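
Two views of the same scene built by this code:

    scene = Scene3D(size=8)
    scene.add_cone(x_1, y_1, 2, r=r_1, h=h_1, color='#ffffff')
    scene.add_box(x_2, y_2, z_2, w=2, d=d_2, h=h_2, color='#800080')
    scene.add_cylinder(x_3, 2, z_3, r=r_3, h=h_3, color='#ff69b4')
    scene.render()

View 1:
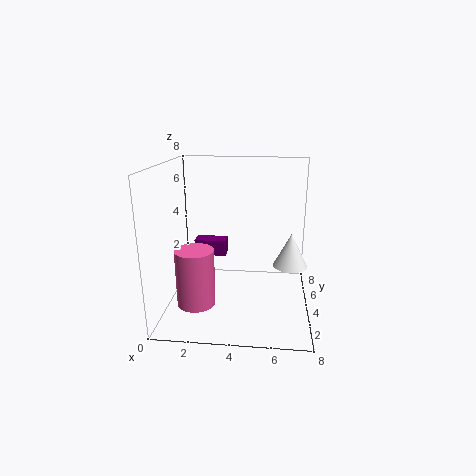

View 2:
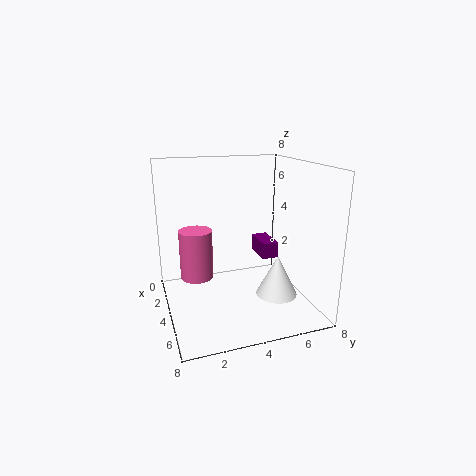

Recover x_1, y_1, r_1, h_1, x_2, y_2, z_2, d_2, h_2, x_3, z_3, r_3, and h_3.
x_1 = 7; y_1 = 5; r_1 = 1; h_1 = 2; x_2 = 1; y_2 = 6; z_2 = 2; d_2 = 1; h_2 = 1; x_3 = 2; z_3 = 1; r_3 = 1; h_3 = 3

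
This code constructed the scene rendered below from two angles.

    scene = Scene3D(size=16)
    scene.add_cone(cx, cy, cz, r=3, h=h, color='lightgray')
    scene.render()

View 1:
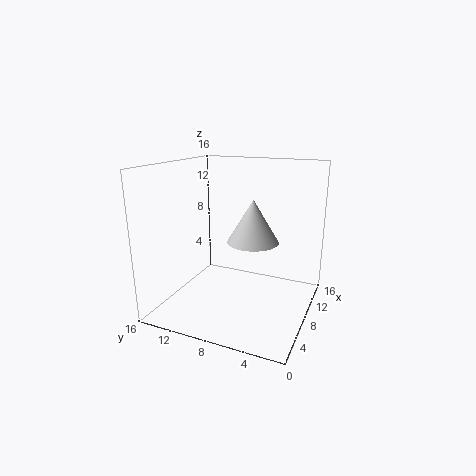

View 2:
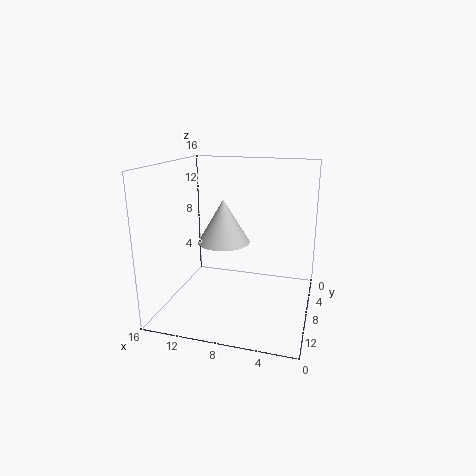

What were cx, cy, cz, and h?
cx = 10; cy = 7; cz = 7; h = 5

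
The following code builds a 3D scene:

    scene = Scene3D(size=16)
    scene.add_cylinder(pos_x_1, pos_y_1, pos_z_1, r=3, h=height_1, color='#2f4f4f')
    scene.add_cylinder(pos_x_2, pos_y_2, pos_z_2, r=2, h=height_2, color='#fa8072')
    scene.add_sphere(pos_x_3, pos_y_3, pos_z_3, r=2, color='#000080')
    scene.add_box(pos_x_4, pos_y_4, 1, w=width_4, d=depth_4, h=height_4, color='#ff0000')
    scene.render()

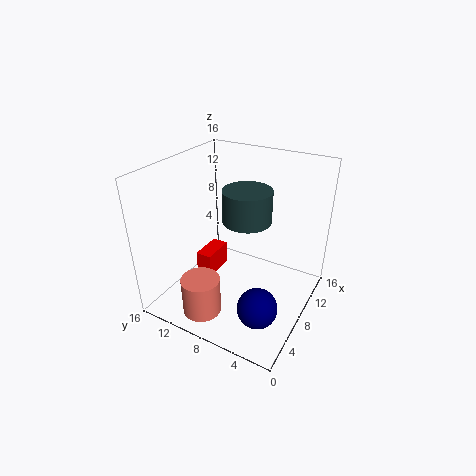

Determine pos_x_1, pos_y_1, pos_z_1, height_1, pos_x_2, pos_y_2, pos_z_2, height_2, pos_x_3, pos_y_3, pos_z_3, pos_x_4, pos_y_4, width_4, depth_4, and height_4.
pos_x_1 = 12
pos_y_1 = 9
pos_z_1 = 8
height_1 = 4
pos_x_2 = 2
pos_y_2 = 9
pos_z_2 = 2
height_2 = 4
pos_x_3 = 3
pos_y_3 = 3
pos_z_3 = 4
pos_x_4 = 8
pos_y_4 = 12
width_4 = 4
depth_4 = 2
height_4 = 3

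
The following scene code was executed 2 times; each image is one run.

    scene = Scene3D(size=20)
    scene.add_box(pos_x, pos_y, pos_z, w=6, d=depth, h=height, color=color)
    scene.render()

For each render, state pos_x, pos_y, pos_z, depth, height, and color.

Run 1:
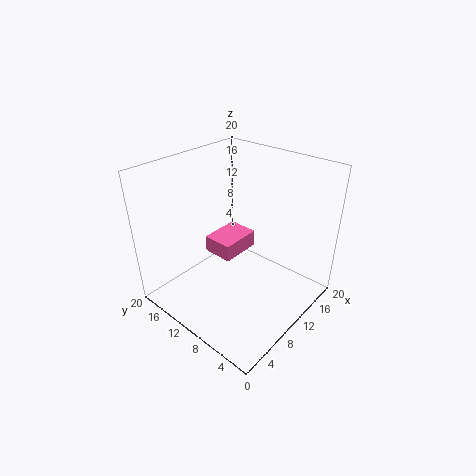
pos_x = 9, pos_y = 11, pos_z = 6, depth = 4.5, height = 2.5, color = 'hotpink'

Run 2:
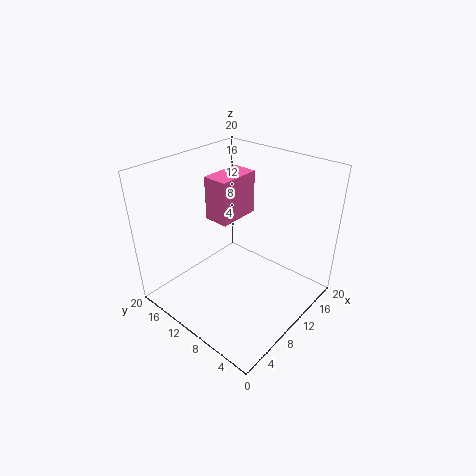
pos_x = 8, pos_y = 10.5, pos_z = 12.5, depth = 3.5, height = 6, color = 'hotpink'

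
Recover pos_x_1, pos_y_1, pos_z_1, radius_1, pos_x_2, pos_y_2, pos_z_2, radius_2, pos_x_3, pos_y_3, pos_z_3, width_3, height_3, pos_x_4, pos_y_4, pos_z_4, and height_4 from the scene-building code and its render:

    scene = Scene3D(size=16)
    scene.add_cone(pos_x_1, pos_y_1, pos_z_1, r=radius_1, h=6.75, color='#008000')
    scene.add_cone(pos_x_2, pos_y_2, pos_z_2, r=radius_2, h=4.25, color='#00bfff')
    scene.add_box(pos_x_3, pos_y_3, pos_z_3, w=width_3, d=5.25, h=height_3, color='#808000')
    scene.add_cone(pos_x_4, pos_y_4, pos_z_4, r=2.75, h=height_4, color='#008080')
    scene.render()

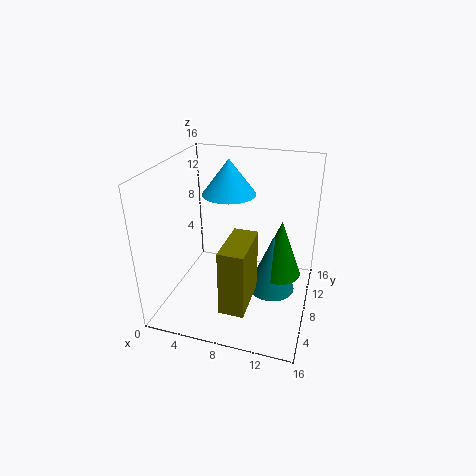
pos_x_1 = 12.5; pos_y_1 = 10; pos_z_1 = 3; radius_1 = 2.5; pos_x_2 = 5.5; pos_y_2 = 12.5; pos_z_2 = 11.25; radius_2 = 3.25; pos_x_3 = 8.25; pos_y_3 = 0.75; pos_z_3 = 3.5; width_3 = 2.5; height_3 = 6.75; pos_x_4 = 11.75; pos_y_4 = 9.5; pos_z_4 = 1; height_4 = 7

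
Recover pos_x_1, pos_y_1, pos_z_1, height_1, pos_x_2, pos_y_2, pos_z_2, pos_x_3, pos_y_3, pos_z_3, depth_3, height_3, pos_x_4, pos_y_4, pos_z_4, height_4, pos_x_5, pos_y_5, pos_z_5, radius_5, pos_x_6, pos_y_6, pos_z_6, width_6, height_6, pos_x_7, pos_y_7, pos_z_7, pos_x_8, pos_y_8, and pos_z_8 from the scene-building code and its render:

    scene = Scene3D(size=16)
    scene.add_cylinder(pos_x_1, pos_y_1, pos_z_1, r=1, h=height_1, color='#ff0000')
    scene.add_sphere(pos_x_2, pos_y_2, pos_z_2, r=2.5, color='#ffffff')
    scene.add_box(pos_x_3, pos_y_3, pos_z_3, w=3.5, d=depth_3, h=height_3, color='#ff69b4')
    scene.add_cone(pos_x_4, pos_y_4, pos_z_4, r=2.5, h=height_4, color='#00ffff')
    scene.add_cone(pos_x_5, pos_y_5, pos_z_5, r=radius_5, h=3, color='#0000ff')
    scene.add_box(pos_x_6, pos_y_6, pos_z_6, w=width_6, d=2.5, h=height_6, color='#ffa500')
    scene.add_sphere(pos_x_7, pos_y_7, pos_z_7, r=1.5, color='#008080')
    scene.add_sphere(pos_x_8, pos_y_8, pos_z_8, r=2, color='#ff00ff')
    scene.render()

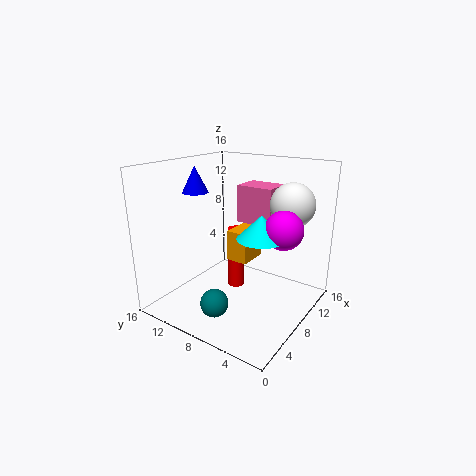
pos_x_1 = 10.5
pos_y_1 = 10
pos_z_1 = 0.5
height_1 = 7.5
pos_x_2 = 12
pos_y_2 = 3.5
pos_z_2 = 11.5
pos_x_3 = 11.5
pos_y_3 = 6
pos_z_3 = 8.5
depth_3 = 4.5
height_3 = 4.5
pos_x_4 = 7
pos_y_4 = 4.5
pos_z_4 = 9
height_4 = 2.5
pos_x_5 = 7.5
pos_y_5 = 13.5
pos_z_5 = 12.5
radius_5 = 1.5
pos_x_6 = 8
pos_y_6 = 7
pos_z_6 = 5
width_6 = 3.5
height_6 = 3.5
pos_x_7 = 3.5
pos_y_7 = 8
pos_z_7 = 2
pos_x_8 = 8
pos_y_8 = 2.5
pos_z_8 = 10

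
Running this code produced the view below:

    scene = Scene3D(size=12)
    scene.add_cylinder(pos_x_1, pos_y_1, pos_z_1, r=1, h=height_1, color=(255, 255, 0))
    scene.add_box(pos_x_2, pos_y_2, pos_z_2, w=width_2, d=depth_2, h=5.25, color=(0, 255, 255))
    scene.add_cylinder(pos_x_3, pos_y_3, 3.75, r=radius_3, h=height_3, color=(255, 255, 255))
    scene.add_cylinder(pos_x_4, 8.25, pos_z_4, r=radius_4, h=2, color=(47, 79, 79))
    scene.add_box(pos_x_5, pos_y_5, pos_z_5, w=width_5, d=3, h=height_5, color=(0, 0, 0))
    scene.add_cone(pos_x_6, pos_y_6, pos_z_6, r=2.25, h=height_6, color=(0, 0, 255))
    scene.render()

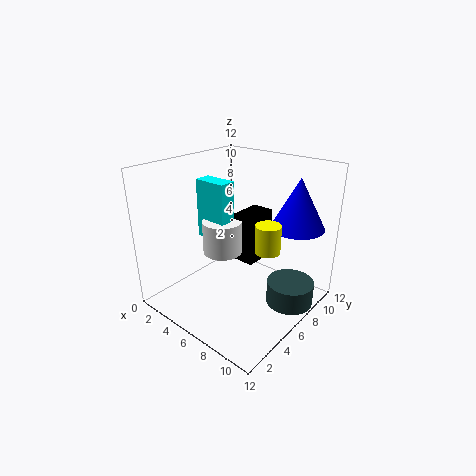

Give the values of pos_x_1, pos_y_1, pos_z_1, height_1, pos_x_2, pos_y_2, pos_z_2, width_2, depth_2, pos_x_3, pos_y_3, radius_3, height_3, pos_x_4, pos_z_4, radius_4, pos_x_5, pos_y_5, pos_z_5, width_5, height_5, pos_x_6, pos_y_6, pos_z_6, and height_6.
pos_x_1 = 9
pos_y_1 = 6
pos_z_1 = 5.75
height_1 = 2.25
pos_x_2 = 1.5
pos_y_2 = 5.75
pos_z_2 = 5
width_2 = 3
depth_2 = 1.5
pos_x_3 = 3.75
pos_y_3 = 6.5
radius_3 = 1.75
height_3 = 3
pos_x_4 = 10
pos_z_4 = 0.25
radius_4 = 2
pos_x_5 = 4.25
pos_y_5 = 7.5
pos_z_5 = 2.75
width_5 = 2
height_5 = 4.5
pos_x_6 = 9.5
pos_y_6 = 9.5
pos_z_6 = 6.75
height_6 = 4.25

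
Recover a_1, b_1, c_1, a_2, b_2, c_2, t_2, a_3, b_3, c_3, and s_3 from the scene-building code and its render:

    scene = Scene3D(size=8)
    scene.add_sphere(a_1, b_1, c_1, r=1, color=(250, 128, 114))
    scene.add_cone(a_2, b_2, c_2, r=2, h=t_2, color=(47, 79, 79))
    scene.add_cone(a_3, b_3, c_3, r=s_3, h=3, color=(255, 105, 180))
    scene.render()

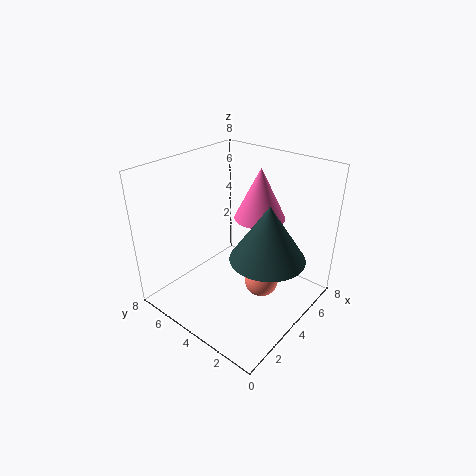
a_1 = 5
b_1 = 3
c_1 = 1
a_2 = 4
b_2 = 2
c_2 = 3.5
t_2 = 3
a_3 = 6
b_3 = 4
c_3 = 4.5
s_3 = 1.5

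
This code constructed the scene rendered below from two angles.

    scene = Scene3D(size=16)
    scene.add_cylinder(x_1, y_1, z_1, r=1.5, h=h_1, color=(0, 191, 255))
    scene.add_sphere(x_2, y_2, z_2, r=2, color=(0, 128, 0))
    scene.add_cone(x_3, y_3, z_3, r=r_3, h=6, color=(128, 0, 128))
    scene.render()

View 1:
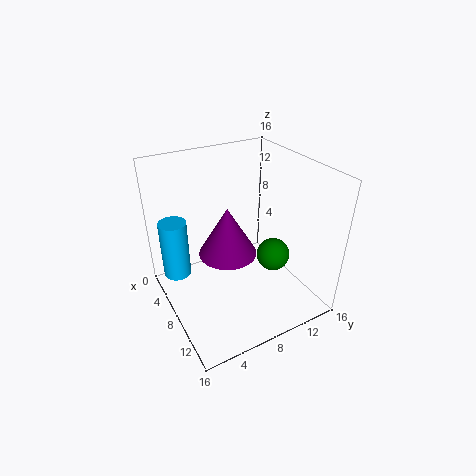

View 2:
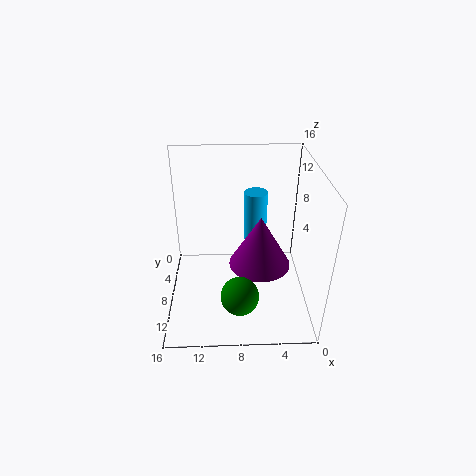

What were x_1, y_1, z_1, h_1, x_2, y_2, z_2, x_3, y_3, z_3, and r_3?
x_1 = 5.5; y_1 = 1.5; z_1 = 4; h_1 = 6.5; x_2 = 8; y_2 = 13; z_2 = 4; x_3 = 5.5; y_3 = 8; z_3 = 4.5; r_3 = 3.5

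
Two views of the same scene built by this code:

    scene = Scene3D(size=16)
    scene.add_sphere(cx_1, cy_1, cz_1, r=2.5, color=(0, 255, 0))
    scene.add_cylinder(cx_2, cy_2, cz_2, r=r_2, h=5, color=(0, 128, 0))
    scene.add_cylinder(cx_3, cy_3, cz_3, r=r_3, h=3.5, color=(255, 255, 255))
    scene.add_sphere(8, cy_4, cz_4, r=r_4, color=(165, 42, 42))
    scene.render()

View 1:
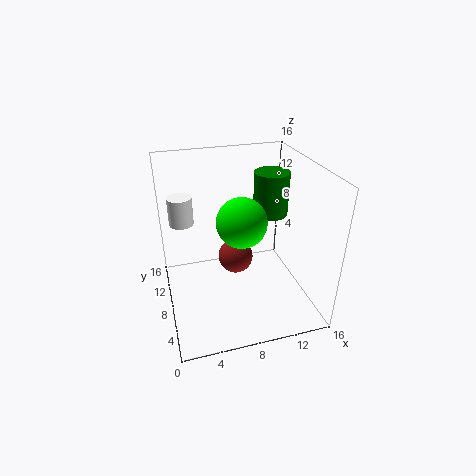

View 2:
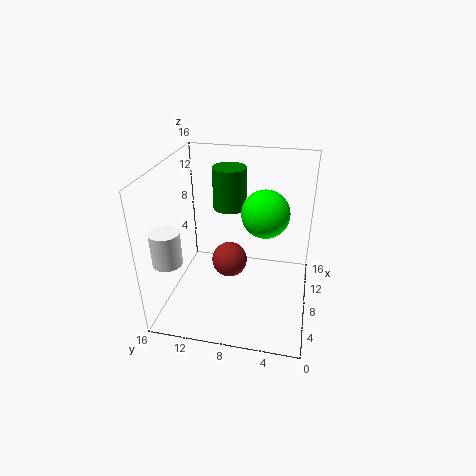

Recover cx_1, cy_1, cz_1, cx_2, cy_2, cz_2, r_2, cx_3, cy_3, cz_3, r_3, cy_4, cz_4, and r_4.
cx_1 = 7.5, cy_1 = 5, cz_1 = 11.5, cx_2 = 12.5, cy_2 = 10, cz_2 = 9.5, r_2 = 2, cx_3 = 2.5, cy_3 = 14, cz_3 = 7.5, r_3 = 1.5, cy_4 = 9, cz_4 = 5, r_4 = 2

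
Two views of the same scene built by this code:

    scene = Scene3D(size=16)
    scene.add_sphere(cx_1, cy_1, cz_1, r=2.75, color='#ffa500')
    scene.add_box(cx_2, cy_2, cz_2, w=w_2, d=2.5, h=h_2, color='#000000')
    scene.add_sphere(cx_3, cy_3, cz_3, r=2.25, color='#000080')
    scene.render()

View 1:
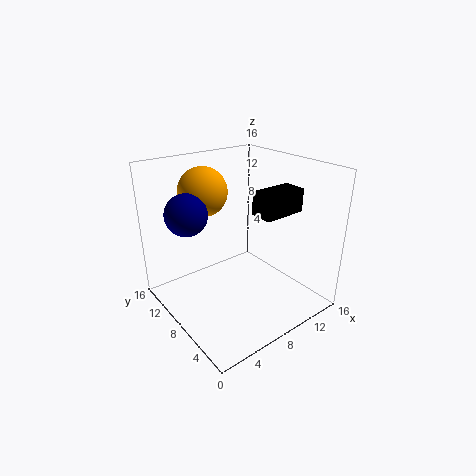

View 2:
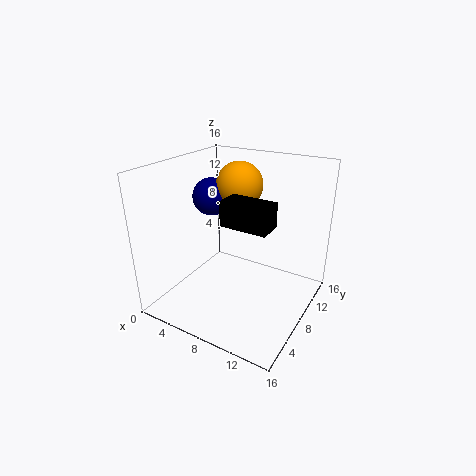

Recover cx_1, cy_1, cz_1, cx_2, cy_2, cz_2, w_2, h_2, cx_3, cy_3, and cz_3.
cx_1 = 6, cy_1 = 11.75, cz_1 = 12.75, cx_2 = 8.5, cy_2 = 3.75, cz_2 = 11.25, w_2 = 4.75, h_2 = 2.5, cx_3 = 3, cy_3 = 10.25, cz_3 = 11.25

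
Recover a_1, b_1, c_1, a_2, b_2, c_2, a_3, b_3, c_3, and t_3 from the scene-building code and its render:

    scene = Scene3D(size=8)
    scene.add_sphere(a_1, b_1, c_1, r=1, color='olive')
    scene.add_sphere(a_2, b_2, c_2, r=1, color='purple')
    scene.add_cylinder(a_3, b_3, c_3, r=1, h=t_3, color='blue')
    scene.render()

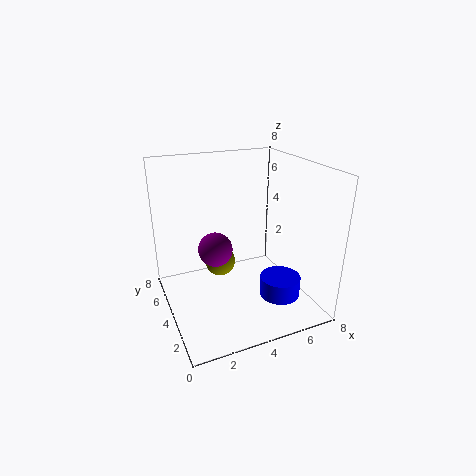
a_1 = 4; b_1 = 7; c_1 = 1; a_2 = 3; b_2 = 5; c_2 = 3; a_3 = 5; b_3 = 1; c_3 = 2; t_3 = 1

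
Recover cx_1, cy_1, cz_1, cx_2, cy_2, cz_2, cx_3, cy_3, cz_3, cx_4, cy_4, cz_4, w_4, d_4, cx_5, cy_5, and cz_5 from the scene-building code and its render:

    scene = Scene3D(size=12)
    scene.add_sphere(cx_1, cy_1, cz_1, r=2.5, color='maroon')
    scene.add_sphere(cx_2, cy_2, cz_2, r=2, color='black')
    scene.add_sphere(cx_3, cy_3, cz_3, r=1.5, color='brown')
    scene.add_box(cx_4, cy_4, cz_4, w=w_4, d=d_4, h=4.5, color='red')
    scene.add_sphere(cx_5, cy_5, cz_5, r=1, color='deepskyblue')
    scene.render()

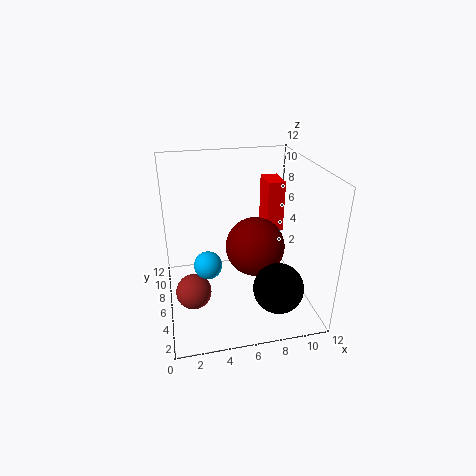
cx_1 = 7.5, cy_1 = 6, cz_1 = 5, cx_2 = 8.5, cy_2 = 2.5, cz_2 = 3, cx_3 = 2, cy_3 = 5.5, cz_3 = 1.5, cx_4 = 9, cy_4 = 7.5, cz_4 = 5.5, w_4 = 1.5, d_4 = 2.5, cx_5 = 3, cy_5 = 2.5, cz_5 = 6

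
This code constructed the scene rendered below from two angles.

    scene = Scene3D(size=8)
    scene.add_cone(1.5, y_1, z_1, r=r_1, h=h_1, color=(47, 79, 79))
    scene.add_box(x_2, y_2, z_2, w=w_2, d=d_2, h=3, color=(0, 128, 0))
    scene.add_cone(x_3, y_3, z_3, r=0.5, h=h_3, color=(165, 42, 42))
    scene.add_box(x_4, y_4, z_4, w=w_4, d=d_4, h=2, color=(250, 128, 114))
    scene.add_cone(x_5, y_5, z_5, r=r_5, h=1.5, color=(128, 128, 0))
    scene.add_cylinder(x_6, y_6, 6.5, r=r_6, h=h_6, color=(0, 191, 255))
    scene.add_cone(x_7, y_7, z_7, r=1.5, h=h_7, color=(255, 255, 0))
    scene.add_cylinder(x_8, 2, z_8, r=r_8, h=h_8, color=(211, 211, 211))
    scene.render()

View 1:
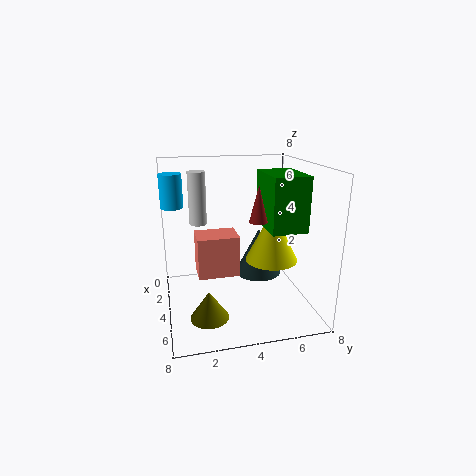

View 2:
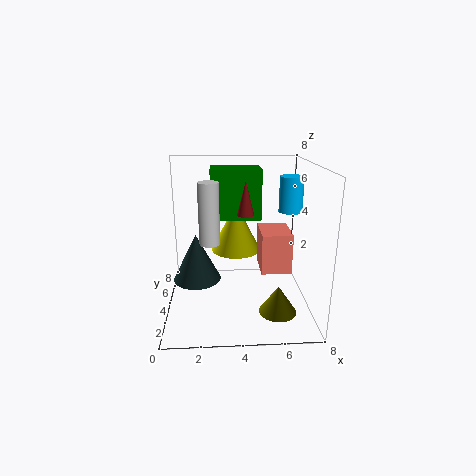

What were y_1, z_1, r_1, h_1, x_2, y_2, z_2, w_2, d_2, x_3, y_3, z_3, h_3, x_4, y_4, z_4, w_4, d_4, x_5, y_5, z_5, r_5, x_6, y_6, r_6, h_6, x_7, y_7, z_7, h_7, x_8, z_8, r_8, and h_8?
y_1 = 6
z_1 = 0.5
r_1 = 1.5
h_1 = 3
x_2 = 2.5
y_2 = 5.5
z_2 = 4.5
w_2 = 3
d_2 = 2
x_3 = 4.5
y_3 = 5
z_3 = 5
h_3 = 2
x_4 = 5
y_4 = 1.5
z_4 = 3
w_4 = 1.5
d_4 = 2
x_5 = 6
y_5 = 2
z_5 = 0.5
r_5 = 1
x_6 = 6
y_6 = 0.5
r_6 = 0.5
h_6 = 1.5
x_7 = 4
y_7 = 6
z_7 = 2.5
h_7 = 3
x_8 = 2.5
z_8 = 4.5
r_8 = 0.5
h_8 = 3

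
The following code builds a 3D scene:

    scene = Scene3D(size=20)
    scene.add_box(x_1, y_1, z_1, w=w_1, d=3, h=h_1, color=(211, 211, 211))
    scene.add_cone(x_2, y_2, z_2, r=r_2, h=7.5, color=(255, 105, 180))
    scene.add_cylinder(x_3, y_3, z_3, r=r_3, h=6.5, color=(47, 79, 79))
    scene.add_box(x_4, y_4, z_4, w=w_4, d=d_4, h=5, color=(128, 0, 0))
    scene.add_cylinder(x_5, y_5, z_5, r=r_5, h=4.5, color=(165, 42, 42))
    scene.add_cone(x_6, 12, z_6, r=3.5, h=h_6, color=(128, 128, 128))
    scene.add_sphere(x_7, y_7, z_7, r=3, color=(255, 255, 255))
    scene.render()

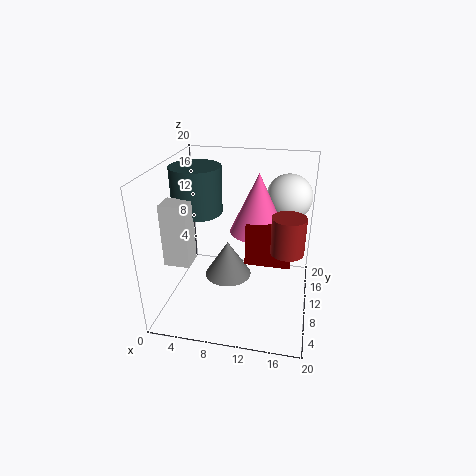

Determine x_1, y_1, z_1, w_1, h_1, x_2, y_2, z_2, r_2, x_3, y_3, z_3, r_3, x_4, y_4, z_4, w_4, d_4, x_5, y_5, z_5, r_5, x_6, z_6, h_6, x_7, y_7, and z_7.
x_1 = 1; y_1 = 5; z_1 = 7.5; w_1 = 3.5; h_1 = 8.5; x_2 = 13; y_2 = 8; z_2 = 12.5; r_2 = 3.5; x_3 = 4; y_3 = 11; z_3 = 13; r_3 = 3.5; x_4 = 12; y_4 = 4.5; z_4 = 9.5; w_4 = 5.5; d_4 = 3.5; x_5 = 17; y_5 = 5; z_5 = 11.5; r_5 = 2; x_6 = 8; z_6 = 2.5; h_6 = 5.5; x_7 = 16.5; y_7 = 11.5; z_7 = 16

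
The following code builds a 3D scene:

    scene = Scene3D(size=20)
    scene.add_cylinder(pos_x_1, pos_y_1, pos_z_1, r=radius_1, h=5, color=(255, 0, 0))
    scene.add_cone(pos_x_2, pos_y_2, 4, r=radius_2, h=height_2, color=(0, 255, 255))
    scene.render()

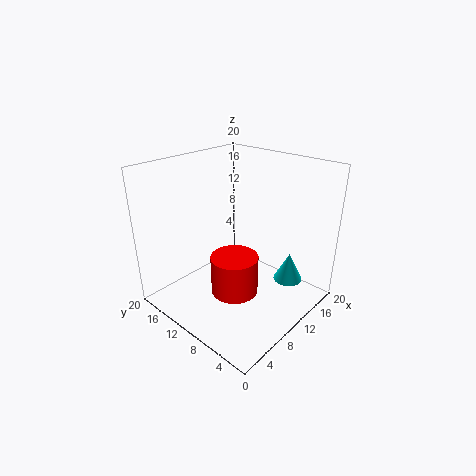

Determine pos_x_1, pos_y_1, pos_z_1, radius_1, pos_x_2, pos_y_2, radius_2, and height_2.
pos_x_1 = 6, pos_y_1 = 7, pos_z_1 = 5, radius_1 = 3, pos_x_2 = 14, pos_y_2 = 4, radius_2 = 2, height_2 = 4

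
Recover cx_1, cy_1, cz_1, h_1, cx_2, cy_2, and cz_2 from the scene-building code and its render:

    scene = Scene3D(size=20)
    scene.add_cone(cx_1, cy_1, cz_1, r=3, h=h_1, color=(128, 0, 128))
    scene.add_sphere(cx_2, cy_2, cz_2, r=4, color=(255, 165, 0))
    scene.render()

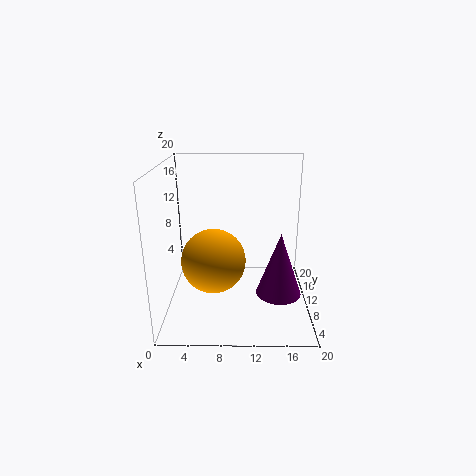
cx_1 = 15.5
cy_1 = 6.5
cz_1 = 3.5
h_1 = 8.5
cx_2 = 7
cy_2 = 5
cz_2 = 9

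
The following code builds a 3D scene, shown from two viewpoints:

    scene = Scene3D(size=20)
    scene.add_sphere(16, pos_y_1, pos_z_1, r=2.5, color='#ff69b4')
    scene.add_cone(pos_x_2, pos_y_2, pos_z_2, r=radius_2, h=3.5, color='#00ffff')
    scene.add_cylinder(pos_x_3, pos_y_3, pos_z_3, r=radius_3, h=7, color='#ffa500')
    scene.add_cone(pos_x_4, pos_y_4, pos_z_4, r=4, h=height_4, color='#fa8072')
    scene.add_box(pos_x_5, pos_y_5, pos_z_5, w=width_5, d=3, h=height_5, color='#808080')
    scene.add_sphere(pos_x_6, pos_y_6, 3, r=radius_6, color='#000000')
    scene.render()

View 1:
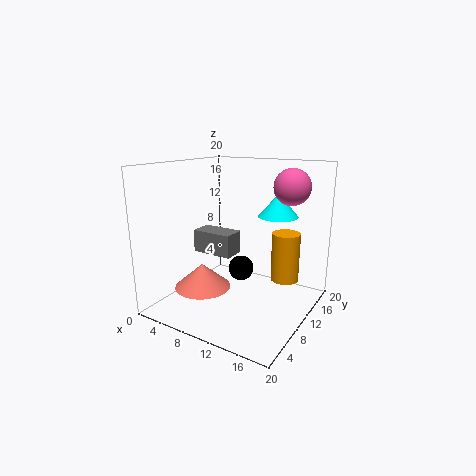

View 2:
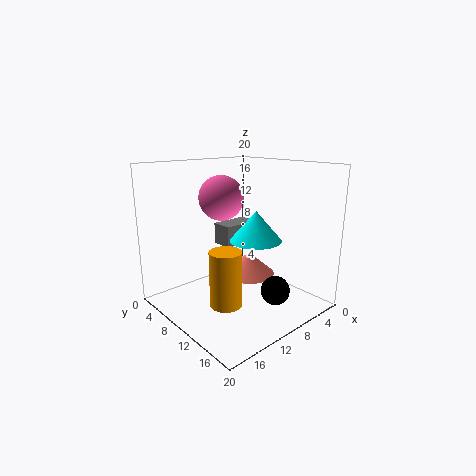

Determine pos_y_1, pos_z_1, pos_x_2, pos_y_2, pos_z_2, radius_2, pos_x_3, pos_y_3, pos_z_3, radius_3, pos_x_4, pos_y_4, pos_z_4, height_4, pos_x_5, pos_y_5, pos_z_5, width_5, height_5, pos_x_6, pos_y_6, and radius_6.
pos_y_1 = 14
pos_z_1 = 17
pos_x_2 = 13
pos_y_2 = 16.5
pos_z_2 = 12
radius_2 = 3
pos_x_3 = 15.5
pos_y_3 = 14
pos_z_3 = 3.5
radius_3 = 2
pos_x_4 = 5.5
pos_y_4 = 7.5
pos_z_4 = 2.5
height_4 = 3.5
pos_x_5 = 5.5
pos_y_5 = 6
pos_z_5 = 8.5
width_5 = 5.5
height_5 = 3
pos_x_6 = 7.5
pos_y_6 = 15
radius_6 = 2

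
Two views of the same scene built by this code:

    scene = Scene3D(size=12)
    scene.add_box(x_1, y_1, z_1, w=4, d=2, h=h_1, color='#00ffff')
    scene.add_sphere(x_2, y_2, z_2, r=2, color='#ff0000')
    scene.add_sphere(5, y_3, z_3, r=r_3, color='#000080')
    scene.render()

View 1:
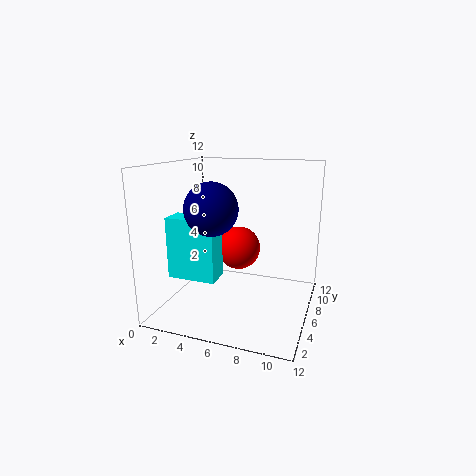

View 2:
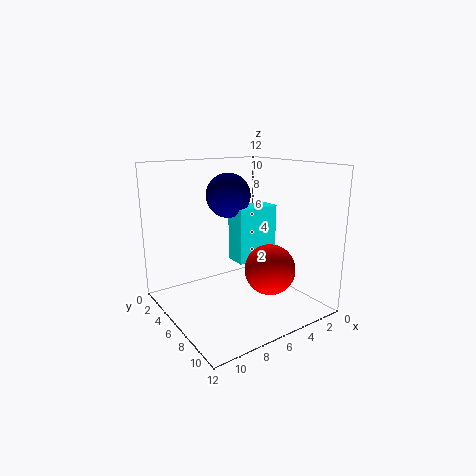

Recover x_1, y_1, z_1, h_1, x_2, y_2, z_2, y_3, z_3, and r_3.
x_1 = 1
y_1 = 3
z_1 = 3
h_1 = 5
x_2 = 5
y_2 = 9
z_2 = 4
y_3 = 3
z_3 = 9
r_3 = 2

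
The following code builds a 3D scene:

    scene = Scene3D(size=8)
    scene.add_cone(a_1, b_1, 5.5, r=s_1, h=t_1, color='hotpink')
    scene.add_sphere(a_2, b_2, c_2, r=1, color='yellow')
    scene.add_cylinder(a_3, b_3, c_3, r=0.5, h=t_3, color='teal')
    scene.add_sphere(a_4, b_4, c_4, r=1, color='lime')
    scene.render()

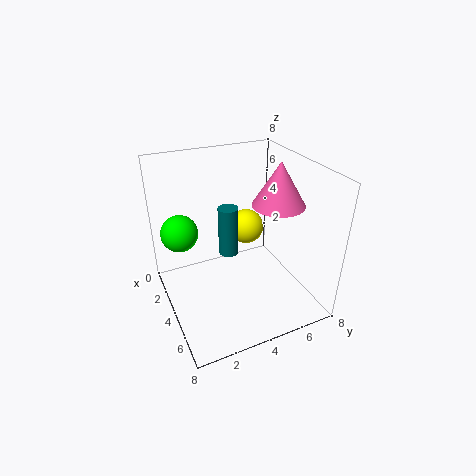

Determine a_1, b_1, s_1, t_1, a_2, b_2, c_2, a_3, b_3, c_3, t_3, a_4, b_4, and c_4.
a_1 = 4
b_1 = 6.5
s_1 = 1.5
t_1 = 2.5
a_2 = 3
b_2 = 5
c_2 = 4
a_3 = 5
b_3 = 3
c_3 = 4
t_3 = 2.5
a_4 = 3
b_4 = 1
c_4 = 4.5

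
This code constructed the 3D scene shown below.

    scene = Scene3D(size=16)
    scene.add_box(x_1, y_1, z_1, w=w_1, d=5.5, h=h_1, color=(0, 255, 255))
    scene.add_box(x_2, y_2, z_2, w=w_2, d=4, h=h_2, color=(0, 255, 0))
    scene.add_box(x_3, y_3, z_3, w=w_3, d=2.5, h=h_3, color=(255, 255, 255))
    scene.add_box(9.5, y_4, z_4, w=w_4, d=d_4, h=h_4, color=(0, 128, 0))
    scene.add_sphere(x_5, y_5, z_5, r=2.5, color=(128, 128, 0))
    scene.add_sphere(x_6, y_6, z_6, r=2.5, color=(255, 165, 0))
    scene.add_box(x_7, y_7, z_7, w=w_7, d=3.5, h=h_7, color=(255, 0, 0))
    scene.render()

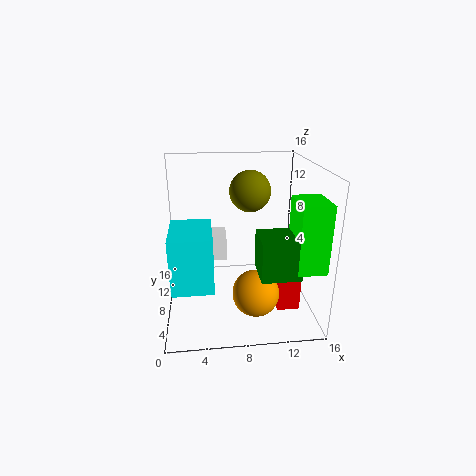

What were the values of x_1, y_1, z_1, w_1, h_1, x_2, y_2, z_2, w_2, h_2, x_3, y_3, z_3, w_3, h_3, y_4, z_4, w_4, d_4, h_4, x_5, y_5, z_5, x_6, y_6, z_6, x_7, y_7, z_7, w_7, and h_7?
x_1 = 1, y_1 = 1, z_1 = 5.5, w_1 = 4, h_1 = 5.5, x_2 = 13, y_2 = 1.5, z_2 = 6.5, w_2 = 3, h_2 = 7, x_3 = 4.5, y_3 = 11.5, z_3 = 3.5, w_3 = 2.5, h_3 = 3.5, y_4 = 1.5, z_4 = 6, w_4 = 4, d_4 = 4, h_4 = 4, x_5 = 10, y_5 = 12.5, z_5 = 12, x_6 = 9.5, y_6 = 4.5, z_6 = 3, x_7 = 12, y_7 = 4.5, z_7 = 0.5, w_7 = 2.5, h_7 = 4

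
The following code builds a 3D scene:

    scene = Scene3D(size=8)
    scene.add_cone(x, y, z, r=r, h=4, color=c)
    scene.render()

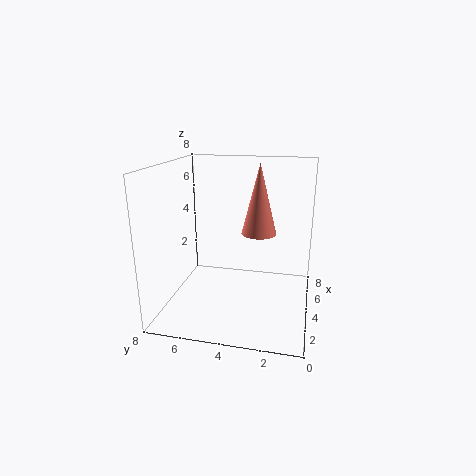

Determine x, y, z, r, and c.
x = 5, y = 3, z = 4, r = 1, c = 'salmon'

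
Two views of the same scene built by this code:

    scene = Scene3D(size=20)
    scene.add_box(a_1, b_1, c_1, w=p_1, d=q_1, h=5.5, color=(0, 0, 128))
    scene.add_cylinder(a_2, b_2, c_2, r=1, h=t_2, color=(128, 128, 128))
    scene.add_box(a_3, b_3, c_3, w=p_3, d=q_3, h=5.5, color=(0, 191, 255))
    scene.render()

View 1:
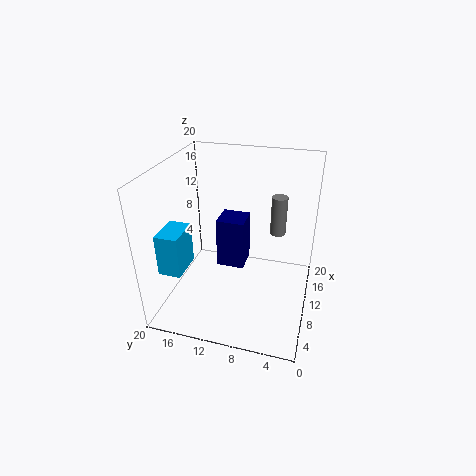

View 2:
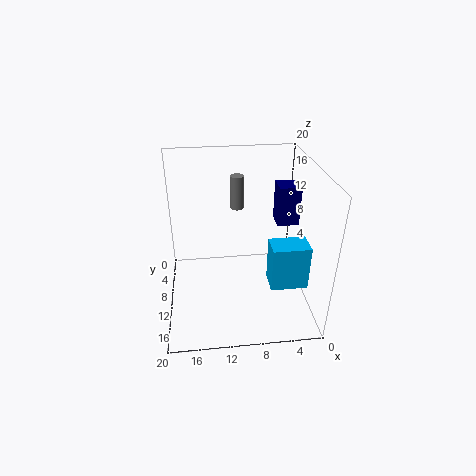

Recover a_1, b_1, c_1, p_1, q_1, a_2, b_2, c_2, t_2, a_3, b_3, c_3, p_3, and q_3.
a_1 = 1.5, b_1 = 7, c_1 = 11.5, p_1 = 3, q_1 = 3, a_2 = 9.5, b_2 = 4.5, c_2 = 12, t_2 = 5, a_3 = 2.5, b_3 = 15.5, c_3 = 7.5, p_3 = 4.5, q_3 = 3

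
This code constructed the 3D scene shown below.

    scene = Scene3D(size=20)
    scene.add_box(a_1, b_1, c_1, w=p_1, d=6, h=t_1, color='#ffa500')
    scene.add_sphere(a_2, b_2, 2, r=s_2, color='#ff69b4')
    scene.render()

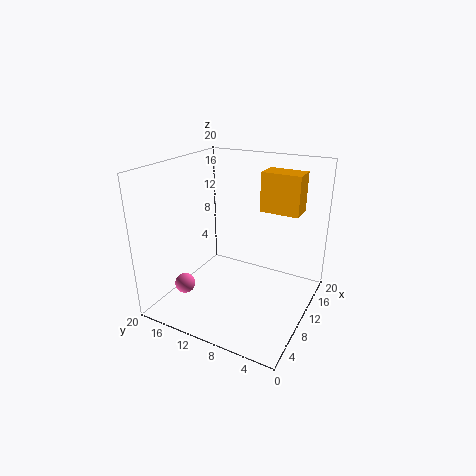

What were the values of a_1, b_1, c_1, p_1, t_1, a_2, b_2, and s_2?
a_1 = 16; b_1 = 3.5; c_1 = 12; p_1 = 3.5; t_1 = 6; a_2 = 7; b_2 = 17.5; s_2 = 1.5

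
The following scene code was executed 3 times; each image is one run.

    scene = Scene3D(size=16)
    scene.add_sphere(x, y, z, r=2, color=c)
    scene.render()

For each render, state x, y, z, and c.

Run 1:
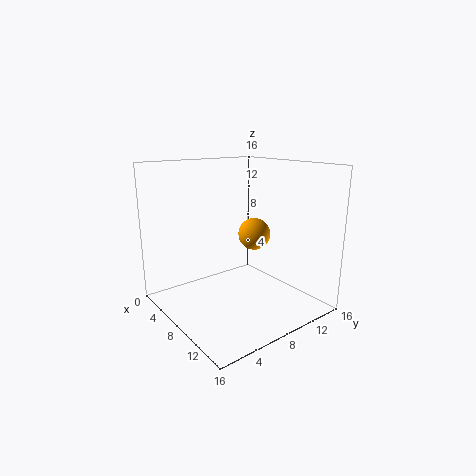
x = 5.5, y = 12.5, z = 7, c = 'orange'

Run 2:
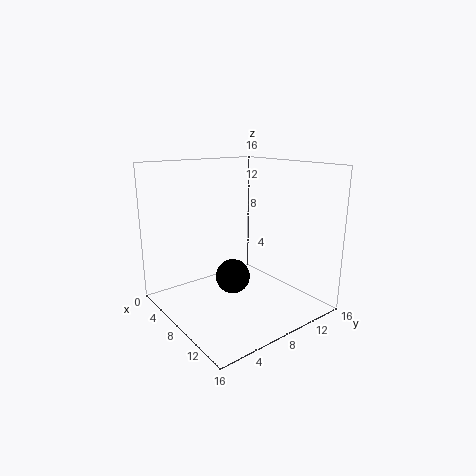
x = 7, y = 8, z = 3, c = 'black'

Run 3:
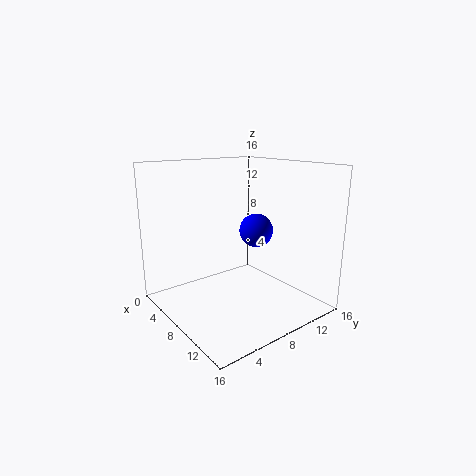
x = 7, y = 11.5, z = 8, c = 'blue'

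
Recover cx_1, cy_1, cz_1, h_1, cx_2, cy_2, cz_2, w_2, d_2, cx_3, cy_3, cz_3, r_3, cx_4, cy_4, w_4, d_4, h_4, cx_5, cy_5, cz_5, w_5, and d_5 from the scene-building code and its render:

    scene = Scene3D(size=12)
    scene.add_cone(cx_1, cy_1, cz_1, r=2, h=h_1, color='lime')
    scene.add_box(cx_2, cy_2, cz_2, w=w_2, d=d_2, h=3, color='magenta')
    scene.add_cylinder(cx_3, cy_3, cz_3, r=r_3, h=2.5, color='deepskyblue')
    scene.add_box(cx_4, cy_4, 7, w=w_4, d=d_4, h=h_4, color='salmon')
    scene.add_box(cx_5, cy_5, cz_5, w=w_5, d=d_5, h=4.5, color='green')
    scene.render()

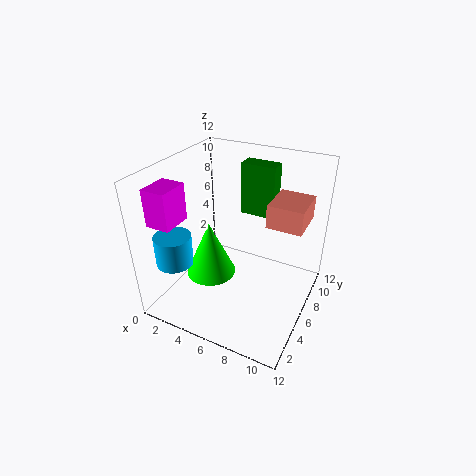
cx_1 = 4.5
cy_1 = 4
cz_1 = 3.5
h_1 = 4.5
cx_2 = 0.5
cy_2 = 1.5
cz_2 = 8
w_2 = 2
d_2 = 2.5
cx_3 = 2
cy_3 = 2.5
cz_3 = 4.5
r_3 = 1.5
cx_4 = 8
cy_4 = 7
w_4 = 3
d_4 = 3.5
h_4 = 2
cx_5 = 5
cy_5 = 8.5
cz_5 = 7
w_5 = 3
d_5 = 1.5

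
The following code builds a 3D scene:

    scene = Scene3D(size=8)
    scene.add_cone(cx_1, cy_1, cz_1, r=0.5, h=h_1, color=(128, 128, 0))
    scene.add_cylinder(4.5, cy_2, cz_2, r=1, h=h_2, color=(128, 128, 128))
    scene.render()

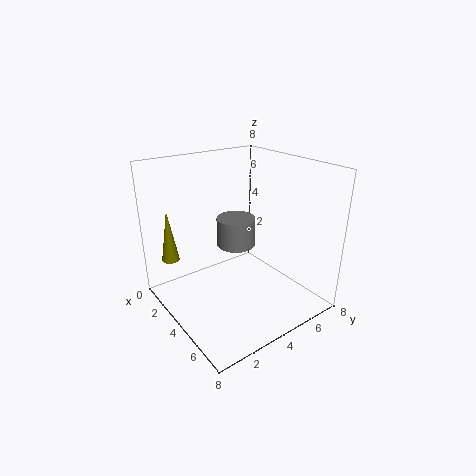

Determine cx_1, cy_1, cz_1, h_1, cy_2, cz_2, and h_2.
cx_1 = 1.5, cy_1 = 1, cz_1 = 2.5, h_1 = 3, cy_2 = 3.5, cz_2 = 4, h_2 = 1.5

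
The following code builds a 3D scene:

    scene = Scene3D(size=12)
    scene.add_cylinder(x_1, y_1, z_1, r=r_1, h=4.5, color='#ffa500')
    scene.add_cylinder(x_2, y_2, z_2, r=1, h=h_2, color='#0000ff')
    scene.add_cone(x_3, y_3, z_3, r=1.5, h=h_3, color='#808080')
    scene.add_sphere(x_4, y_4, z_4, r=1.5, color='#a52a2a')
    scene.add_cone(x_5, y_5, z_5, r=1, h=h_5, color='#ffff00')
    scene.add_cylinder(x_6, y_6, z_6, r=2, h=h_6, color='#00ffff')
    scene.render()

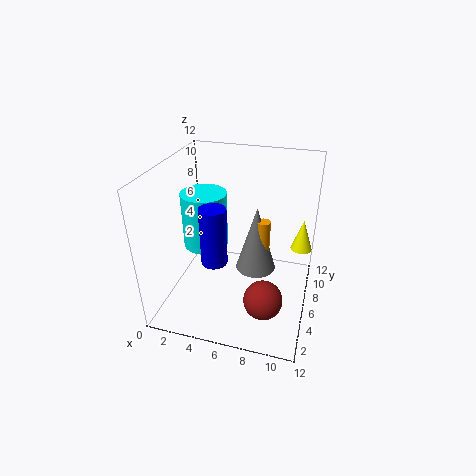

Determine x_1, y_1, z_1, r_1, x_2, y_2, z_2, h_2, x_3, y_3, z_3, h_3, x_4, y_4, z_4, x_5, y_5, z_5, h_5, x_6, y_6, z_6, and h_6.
x_1 = 8.5, y_1 = 4, z_1 = 4.5, r_1 = 0.5, x_2 = 5, y_2 = 3, z_2 = 5.5, h_2 = 4.5, x_3 = 8, y_3 = 4, z_3 = 5, h_3 = 5, x_4 = 9, y_4 = 2.5, z_4 = 3, x_5 = 11, y_5 = 10.5, z_5 = 3, h_5 = 3, x_6 = 2.5, y_6 = 7.5, z_6 = 4, h_6 = 5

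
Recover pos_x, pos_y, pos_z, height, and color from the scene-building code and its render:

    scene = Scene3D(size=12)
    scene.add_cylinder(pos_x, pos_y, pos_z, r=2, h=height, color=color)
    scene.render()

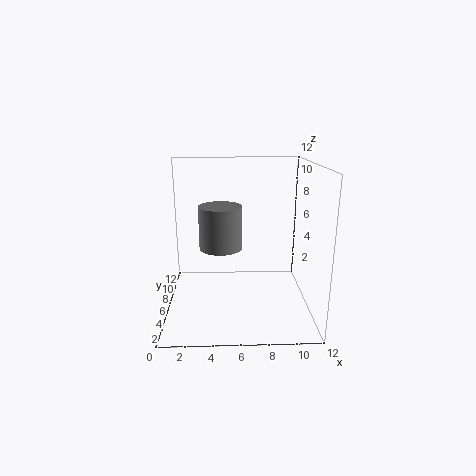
pos_x = 4.5; pos_y = 9; pos_z = 4; height = 4; color = 'gray'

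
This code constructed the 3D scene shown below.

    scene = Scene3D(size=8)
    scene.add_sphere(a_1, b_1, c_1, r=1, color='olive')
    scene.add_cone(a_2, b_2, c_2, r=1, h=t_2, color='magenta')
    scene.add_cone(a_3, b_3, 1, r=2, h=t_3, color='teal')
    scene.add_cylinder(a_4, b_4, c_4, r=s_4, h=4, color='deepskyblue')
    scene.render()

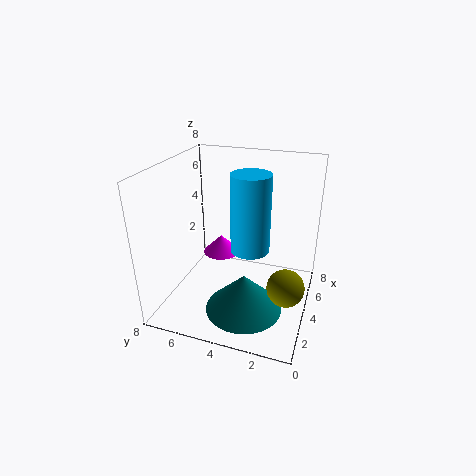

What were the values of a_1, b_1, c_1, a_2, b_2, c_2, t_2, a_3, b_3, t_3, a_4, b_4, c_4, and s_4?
a_1 = 3
b_1 = 1
c_1 = 2
a_2 = 4
b_2 = 5
c_2 = 3
t_2 = 1
a_3 = 2
b_3 = 3
t_3 = 2
a_4 = 3
b_4 = 3
c_4 = 4
s_4 = 1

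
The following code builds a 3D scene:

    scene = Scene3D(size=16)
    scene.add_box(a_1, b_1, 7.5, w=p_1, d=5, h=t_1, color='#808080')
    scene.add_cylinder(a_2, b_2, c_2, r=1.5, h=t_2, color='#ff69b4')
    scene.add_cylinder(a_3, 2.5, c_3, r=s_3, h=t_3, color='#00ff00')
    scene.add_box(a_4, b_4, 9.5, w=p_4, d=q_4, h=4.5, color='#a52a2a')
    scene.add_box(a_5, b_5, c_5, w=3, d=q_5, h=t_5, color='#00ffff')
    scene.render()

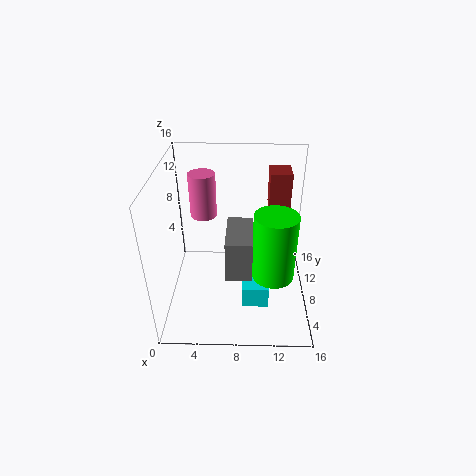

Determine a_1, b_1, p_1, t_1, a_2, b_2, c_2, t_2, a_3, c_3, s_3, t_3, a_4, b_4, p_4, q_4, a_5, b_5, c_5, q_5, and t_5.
a_1 = 7
b_1 = 1.5
p_1 = 2.5
t_1 = 4
a_2 = 4
b_2 = 10.5
c_2 = 9.5
t_2 = 5
a_3 = 11.5
c_3 = 7.5
s_3 = 2
t_3 = 6.5
a_4 = 11.5
b_4 = 11.5
p_4 = 2.5
q_4 = 3
a_5 = 8.5
b_5 = 4.5
c_5 = 1
q_5 = 3.5
t_5 = 2.5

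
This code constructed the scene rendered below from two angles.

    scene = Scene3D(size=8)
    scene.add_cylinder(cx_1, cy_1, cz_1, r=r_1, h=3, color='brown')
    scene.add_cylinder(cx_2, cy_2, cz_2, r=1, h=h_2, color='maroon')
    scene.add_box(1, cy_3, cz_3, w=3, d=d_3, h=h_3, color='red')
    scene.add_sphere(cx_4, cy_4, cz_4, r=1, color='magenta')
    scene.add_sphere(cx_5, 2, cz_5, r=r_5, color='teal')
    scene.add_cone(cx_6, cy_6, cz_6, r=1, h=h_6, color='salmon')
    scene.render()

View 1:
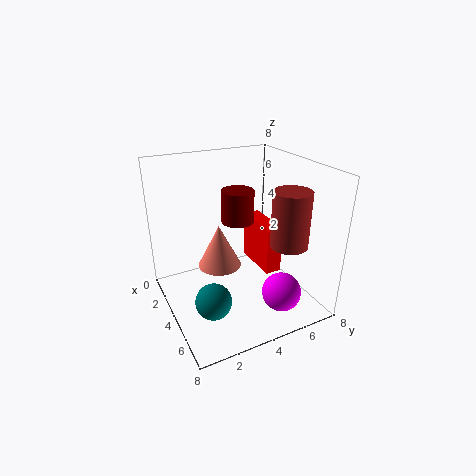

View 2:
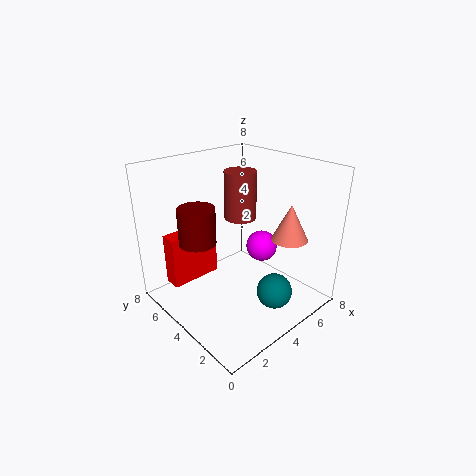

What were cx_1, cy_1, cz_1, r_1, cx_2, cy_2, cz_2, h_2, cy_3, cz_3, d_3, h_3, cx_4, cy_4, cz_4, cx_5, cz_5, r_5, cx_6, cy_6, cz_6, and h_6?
cx_1 = 6; cy_1 = 6; cz_1 = 4; r_1 = 1; cx_2 = 2; cy_2 = 5; cz_2 = 4; h_2 = 2; cy_3 = 6; cz_3 = 1; d_3 = 1; h_3 = 3; cx_4 = 7; cy_4 = 5; cz_4 = 2; cx_5 = 5; cz_5 = 1; r_5 = 1; cx_6 = 6; cy_6 = 2; cz_6 = 4; h_6 = 2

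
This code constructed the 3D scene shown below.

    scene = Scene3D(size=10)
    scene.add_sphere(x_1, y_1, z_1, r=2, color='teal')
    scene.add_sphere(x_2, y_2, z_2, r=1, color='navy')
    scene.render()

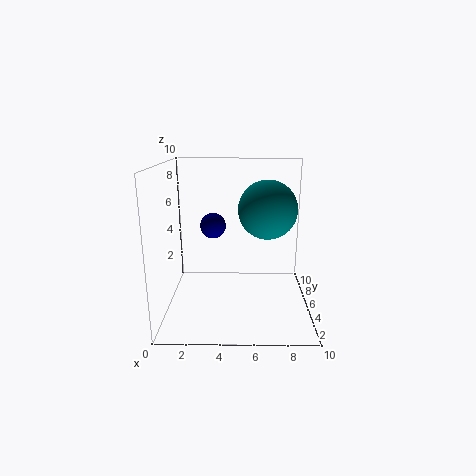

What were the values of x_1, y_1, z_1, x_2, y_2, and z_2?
x_1 = 7, y_1 = 5, z_1 = 7, x_2 = 3, y_2 = 8, z_2 = 5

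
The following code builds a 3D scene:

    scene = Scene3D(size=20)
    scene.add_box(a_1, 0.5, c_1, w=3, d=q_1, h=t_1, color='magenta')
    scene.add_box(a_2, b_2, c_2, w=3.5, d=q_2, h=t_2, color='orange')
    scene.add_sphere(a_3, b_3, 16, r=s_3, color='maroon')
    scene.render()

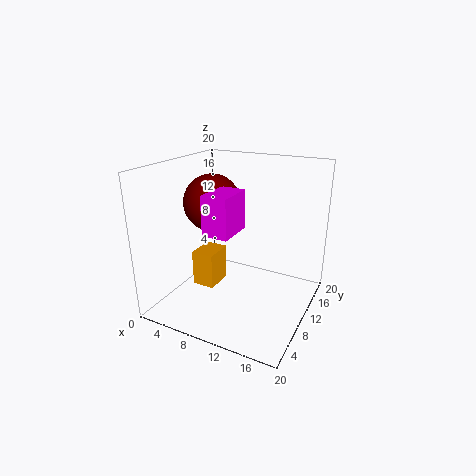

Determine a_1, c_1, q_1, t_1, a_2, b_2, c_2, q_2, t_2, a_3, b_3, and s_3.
a_1 = 10.5
c_1 = 14
q_1 = 4.5
t_1 = 4.5
a_2 = 2
b_2 = 10
c_2 = 0.5
q_2 = 4.5
t_2 = 5.5
a_3 = 8.5
b_3 = 6
s_3 = 3.5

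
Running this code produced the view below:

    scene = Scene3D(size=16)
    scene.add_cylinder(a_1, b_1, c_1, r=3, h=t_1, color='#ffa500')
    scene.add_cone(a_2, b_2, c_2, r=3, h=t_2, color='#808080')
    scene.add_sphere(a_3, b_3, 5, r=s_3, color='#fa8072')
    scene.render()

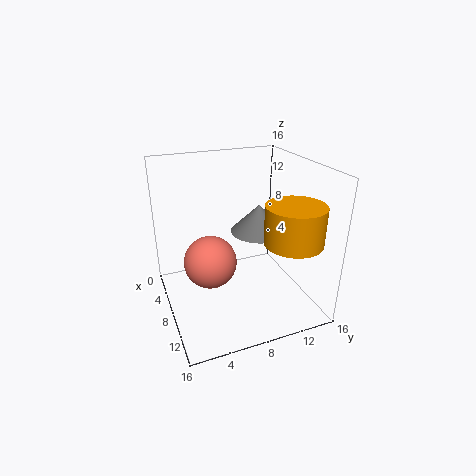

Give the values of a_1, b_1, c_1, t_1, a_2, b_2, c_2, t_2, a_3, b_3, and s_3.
a_1 = 13; b_1 = 12; c_1 = 9; t_1 = 4; a_2 = 9; b_2 = 10; c_2 = 9; t_2 = 3; a_3 = 7; b_3 = 5; s_3 = 3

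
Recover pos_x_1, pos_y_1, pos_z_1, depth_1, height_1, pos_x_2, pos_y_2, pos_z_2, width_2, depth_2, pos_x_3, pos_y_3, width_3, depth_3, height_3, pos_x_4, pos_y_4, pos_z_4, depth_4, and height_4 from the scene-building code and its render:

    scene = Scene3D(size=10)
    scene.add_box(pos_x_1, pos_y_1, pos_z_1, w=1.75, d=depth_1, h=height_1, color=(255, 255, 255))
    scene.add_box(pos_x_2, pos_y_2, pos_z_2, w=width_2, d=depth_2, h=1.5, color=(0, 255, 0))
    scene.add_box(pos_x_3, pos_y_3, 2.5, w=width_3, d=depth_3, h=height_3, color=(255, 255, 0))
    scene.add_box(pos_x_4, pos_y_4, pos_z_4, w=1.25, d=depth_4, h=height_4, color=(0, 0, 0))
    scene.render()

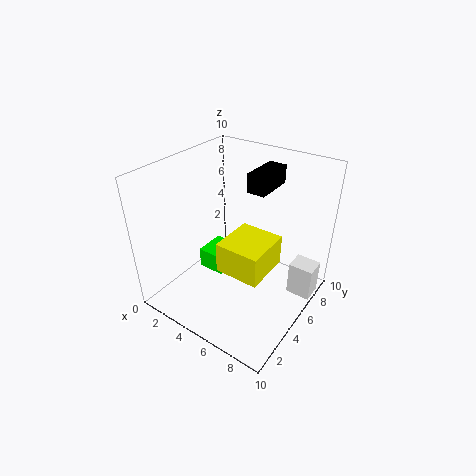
pos_x_1 = 8.25; pos_y_1 = 6.75; pos_z_1 = 0.5; depth_1 = 1.5; height_1 = 2.5; pos_x_2 = 2; pos_y_2 = 4.25; pos_z_2 = 1.75; width_2 = 2; depth_2 = 2.25; pos_x_3 = 4; pos_y_3 = 3.75; width_3 = 3.25; depth_3 = 3.5; height_3 = 2.25; pos_x_4 = 5.5; pos_y_4 = 5.25; pos_z_4 = 8.5; depth_4 = 2.75; height_4 = 1.25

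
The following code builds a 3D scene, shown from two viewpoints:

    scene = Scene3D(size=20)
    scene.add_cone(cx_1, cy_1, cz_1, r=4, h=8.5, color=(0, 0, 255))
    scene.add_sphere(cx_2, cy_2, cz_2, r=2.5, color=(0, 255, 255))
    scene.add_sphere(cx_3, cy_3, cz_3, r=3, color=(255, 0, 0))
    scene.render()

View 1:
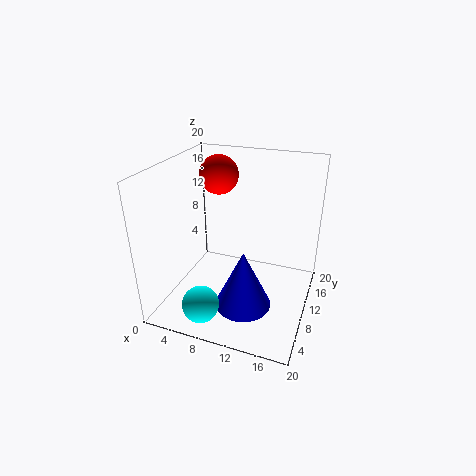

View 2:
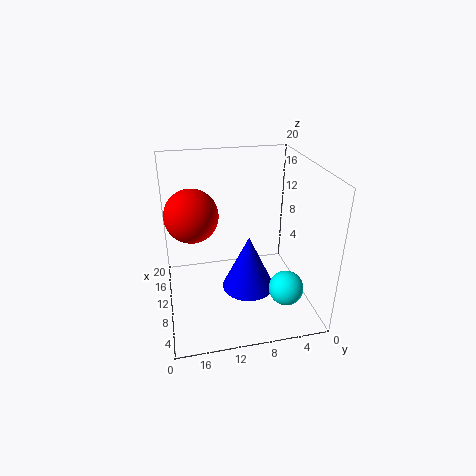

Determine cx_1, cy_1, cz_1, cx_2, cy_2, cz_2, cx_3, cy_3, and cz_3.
cx_1 = 11.5
cy_1 = 8
cz_1 = 0.5
cx_2 = 7
cy_2 = 3.5
cz_2 = 2.5
cx_3 = 4.5
cy_3 = 16.5
cz_3 = 16.5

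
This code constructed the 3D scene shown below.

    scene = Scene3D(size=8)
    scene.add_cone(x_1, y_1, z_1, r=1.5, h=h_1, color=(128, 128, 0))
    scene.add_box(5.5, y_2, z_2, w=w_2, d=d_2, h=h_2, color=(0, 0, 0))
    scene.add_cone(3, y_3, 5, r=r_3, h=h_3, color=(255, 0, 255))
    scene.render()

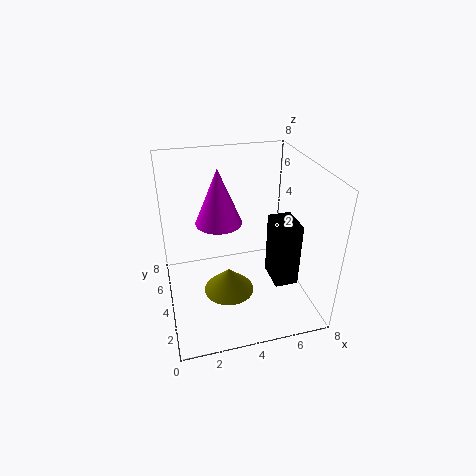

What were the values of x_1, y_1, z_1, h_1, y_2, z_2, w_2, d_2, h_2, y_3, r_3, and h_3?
x_1 = 3.5
y_1 = 4.25
z_1 = 0.25
h_1 = 1.5
y_2 = 1.75
z_2 = 2
w_2 = 1.25
d_2 = 1.75
h_2 = 3.5
y_3 = 4.25
r_3 = 1.25
h_3 = 3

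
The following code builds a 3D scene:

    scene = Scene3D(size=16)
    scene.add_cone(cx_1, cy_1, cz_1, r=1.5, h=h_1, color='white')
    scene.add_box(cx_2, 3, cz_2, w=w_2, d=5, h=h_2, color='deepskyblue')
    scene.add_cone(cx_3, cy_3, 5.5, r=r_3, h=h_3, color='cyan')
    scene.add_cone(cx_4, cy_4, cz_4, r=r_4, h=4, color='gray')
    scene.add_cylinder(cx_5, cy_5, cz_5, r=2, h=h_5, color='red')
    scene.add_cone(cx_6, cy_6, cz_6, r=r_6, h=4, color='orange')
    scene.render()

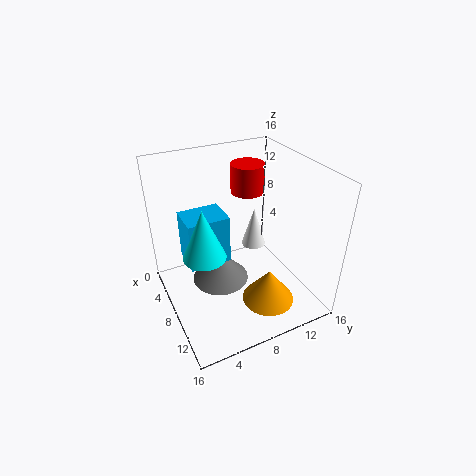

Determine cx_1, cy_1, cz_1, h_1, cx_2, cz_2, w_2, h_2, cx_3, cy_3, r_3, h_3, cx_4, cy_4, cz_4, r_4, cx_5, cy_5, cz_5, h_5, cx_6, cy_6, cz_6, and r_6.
cx_1 = 4.5
cy_1 = 12
cz_1 = 4
h_1 = 5
cx_2 = 2
cz_2 = 3.5
w_2 = 4
h_2 = 6
cx_3 = 6.5
cy_3 = 4.5
r_3 = 2.5
h_3 = 6
cx_4 = 5
cy_4 = 7
cz_4 = 0.5
r_4 = 3.5
cx_5 = 3.5
cy_5 = 11.5
cz_5 = 11
h_5 = 3.5
cx_6 = 11
cy_6 = 10.5
cz_6 = 0.5
r_6 = 3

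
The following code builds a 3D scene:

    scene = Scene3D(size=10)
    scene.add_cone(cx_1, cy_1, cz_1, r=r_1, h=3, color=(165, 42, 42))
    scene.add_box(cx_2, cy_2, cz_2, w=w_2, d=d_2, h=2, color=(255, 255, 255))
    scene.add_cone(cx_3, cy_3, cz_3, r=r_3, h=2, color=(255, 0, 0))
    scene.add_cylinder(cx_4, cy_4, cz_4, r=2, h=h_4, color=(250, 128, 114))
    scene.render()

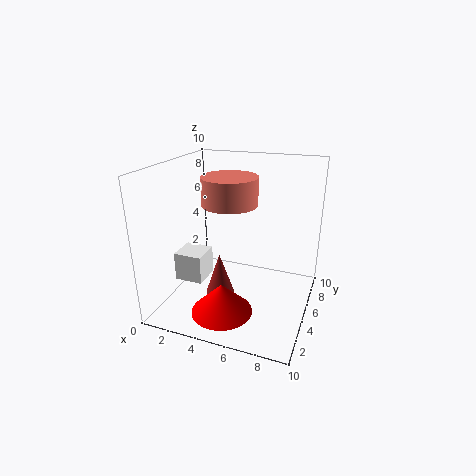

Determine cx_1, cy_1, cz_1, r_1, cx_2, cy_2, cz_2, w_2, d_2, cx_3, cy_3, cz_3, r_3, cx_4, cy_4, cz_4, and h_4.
cx_1 = 4
cy_1 = 4
cz_1 = 1
r_1 = 1
cx_2 = 1
cy_2 = 3
cz_2 = 2
w_2 = 2
d_2 = 2
cx_3 = 5
cy_3 = 2
cz_3 = 1
r_3 = 2
cx_4 = 4
cy_4 = 6
cz_4 = 7
h_4 = 2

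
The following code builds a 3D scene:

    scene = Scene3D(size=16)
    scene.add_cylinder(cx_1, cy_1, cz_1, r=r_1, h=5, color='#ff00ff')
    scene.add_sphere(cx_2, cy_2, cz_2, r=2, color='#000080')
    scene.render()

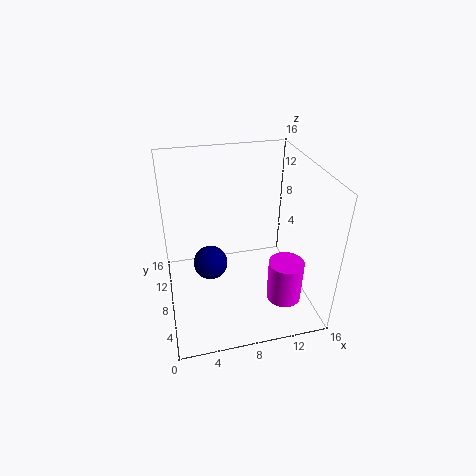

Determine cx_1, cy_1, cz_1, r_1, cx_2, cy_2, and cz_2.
cx_1 = 13, cy_1 = 5.5, cz_1 = 0.5, r_1 = 2, cx_2 = 5, cy_2 = 9.5, cz_2 = 4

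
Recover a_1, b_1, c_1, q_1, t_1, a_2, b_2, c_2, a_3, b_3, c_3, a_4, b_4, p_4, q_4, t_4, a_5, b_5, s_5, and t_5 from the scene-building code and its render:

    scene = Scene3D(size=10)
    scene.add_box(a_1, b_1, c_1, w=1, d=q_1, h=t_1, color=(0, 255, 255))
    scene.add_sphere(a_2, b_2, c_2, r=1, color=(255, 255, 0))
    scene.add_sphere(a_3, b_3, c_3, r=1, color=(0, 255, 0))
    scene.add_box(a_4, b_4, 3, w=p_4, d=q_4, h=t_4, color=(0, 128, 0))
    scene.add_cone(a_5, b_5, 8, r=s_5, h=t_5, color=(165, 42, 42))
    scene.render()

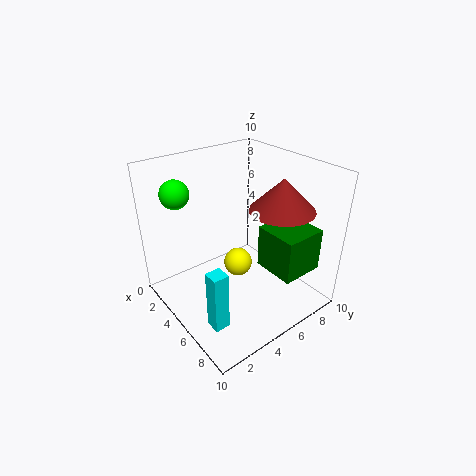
a_1 = 7, b_1 = 1, c_1 = 1, q_1 = 1, t_1 = 4, a_2 = 5, b_2 = 5, c_2 = 3, a_3 = 2, b_3 = 2, c_3 = 8, a_4 = 6, b_4 = 6, p_4 = 3, q_4 = 3, t_4 = 3, a_5 = 8, b_5 = 6, s_5 = 2, t_5 = 2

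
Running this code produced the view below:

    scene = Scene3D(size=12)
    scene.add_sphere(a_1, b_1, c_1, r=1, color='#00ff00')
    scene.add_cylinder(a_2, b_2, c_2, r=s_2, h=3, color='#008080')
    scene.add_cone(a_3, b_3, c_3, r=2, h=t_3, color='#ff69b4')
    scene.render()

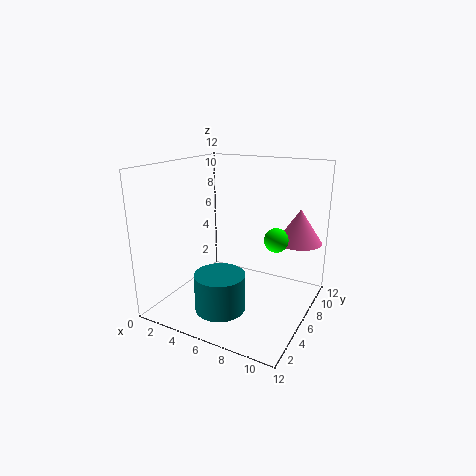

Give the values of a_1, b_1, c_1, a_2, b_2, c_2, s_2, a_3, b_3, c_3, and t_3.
a_1 = 9, b_1 = 7, c_1 = 6, a_2 = 6, b_2 = 3, c_2 = 1, s_2 = 2, a_3 = 10, b_3 = 10, c_3 = 5, t_3 = 3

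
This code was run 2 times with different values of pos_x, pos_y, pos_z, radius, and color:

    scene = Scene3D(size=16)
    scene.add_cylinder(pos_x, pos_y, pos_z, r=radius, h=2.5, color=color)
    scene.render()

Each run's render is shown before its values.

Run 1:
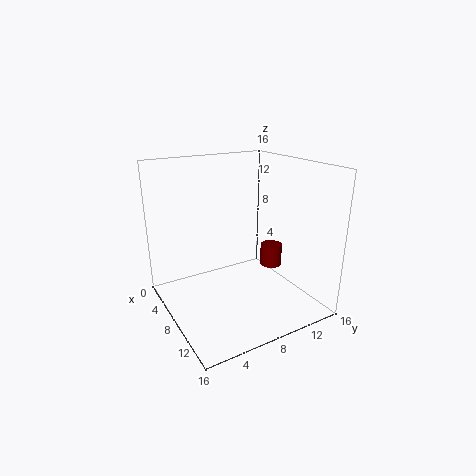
pos_x = 8.5, pos_y = 12.25, pos_z = 4, radius = 1.25, color = 'maroon'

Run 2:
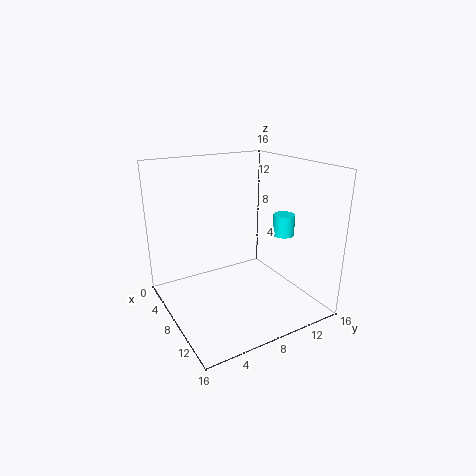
pos_x = 8.75, pos_y = 13.75, pos_z = 7.5, radius = 1.25, color = 'cyan'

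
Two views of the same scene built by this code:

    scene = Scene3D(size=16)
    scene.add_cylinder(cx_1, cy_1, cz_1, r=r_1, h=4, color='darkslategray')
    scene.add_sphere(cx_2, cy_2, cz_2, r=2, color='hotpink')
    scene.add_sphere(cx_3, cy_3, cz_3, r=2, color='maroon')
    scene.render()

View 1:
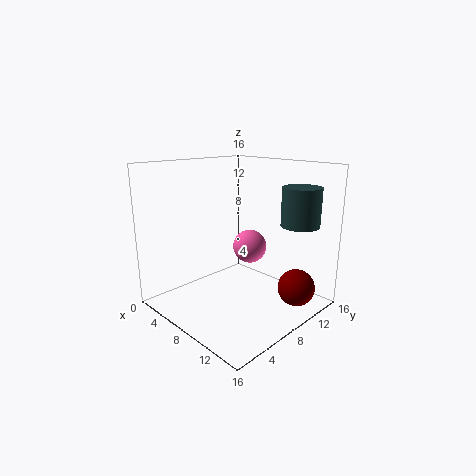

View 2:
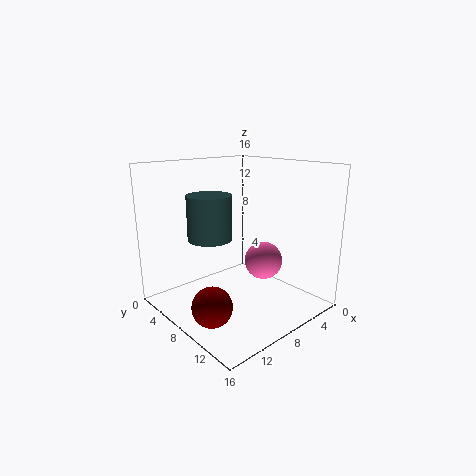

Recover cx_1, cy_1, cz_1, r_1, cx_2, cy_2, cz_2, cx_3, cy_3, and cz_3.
cx_1 = 14; cy_1 = 11; cz_1 = 10; r_1 = 2; cx_2 = 7; cy_2 = 11; cz_2 = 6; cx_3 = 14; cy_3 = 11; cz_3 = 3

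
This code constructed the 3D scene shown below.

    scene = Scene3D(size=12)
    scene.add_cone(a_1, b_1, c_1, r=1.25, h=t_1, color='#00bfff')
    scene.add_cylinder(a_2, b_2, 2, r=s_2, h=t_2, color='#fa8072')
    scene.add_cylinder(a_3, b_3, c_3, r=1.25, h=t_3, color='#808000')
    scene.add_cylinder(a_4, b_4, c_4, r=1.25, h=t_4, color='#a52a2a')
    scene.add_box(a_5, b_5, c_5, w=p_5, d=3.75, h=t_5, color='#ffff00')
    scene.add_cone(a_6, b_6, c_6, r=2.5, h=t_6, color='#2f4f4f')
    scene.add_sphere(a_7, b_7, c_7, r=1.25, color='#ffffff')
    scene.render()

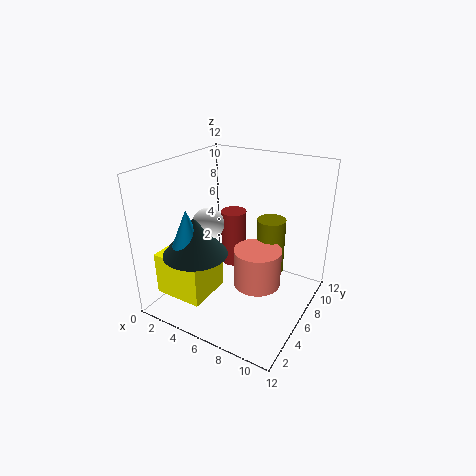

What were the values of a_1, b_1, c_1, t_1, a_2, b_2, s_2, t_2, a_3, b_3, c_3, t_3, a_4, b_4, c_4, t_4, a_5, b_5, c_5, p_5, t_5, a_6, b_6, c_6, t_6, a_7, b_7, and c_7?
a_1 = 4, b_1 = 2, c_1 = 6.5, t_1 = 3, a_2 = 7.75, b_2 = 6.25, s_2 = 2, t_2 = 3.25, a_3 = 7.75, b_3 = 8.75, c_3 = 2, t_3 = 5, a_4 = 3, b_4 = 10.25, c_4 = 0.75, t_4 = 5.5, a_5 = 1.25, b_5 = 1, c_5 = 2, p_5 = 4, t_5 = 3.5, a_6 = 4.25, b_6 = 2.5, c_6 = 5.75, t_6 = 3, a_7 = 4.5, b_7 = 4, c_7 = 7.75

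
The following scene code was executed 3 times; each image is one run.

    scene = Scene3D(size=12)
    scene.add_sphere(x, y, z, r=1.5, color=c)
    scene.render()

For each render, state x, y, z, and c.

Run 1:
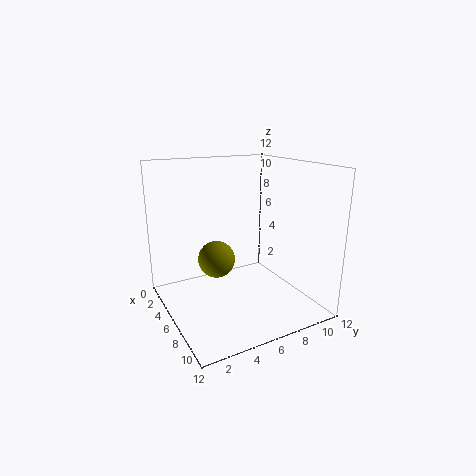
x = 6, y = 4, z = 4.5, c = 'olive'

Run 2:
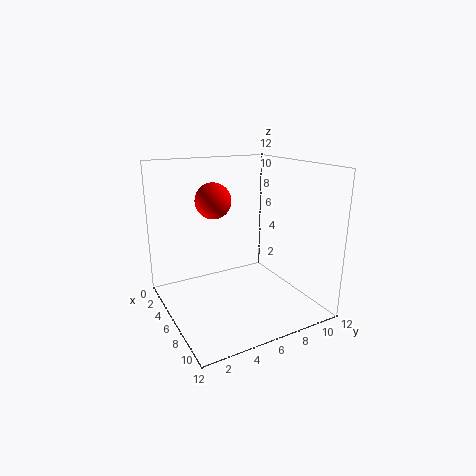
x = 4.5, y = 4.5, z = 9, c = 'red'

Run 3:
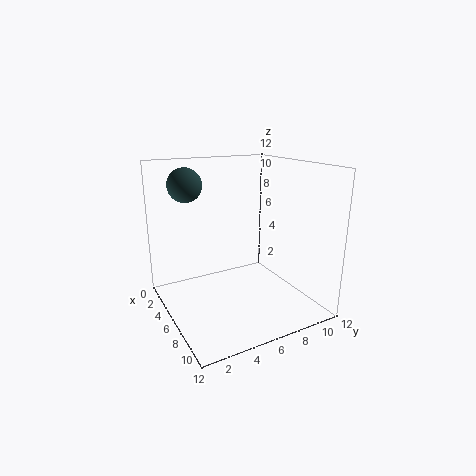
x = 2, y = 3, z = 10, c = 'darkslategray'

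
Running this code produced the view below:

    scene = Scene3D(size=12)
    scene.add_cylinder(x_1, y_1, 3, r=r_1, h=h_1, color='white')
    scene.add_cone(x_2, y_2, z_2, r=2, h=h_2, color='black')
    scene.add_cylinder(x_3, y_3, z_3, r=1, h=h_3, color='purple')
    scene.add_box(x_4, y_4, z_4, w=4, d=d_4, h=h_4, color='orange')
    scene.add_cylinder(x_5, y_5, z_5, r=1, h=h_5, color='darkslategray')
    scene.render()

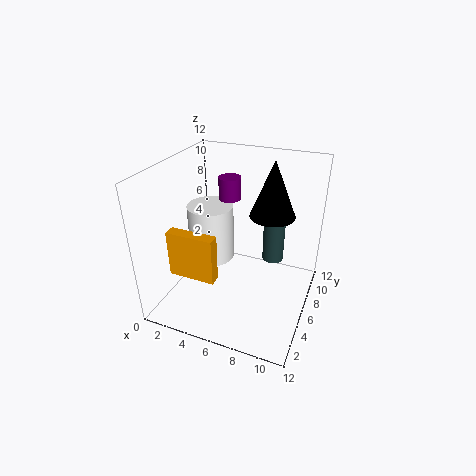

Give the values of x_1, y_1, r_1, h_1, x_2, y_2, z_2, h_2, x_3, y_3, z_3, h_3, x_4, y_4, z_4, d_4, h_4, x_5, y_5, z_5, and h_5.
x_1 = 3, y_1 = 7, r_1 = 2, h_1 = 5, x_2 = 8, y_2 = 9, z_2 = 7, h_2 = 5, x_3 = 4, y_3 = 9, z_3 = 8, h_3 = 2, x_4 = 1, y_4 = 3, z_4 = 3, d_4 = 1, h_4 = 4, x_5 = 8, y_5 = 10, z_5 = 2, h_5 = 6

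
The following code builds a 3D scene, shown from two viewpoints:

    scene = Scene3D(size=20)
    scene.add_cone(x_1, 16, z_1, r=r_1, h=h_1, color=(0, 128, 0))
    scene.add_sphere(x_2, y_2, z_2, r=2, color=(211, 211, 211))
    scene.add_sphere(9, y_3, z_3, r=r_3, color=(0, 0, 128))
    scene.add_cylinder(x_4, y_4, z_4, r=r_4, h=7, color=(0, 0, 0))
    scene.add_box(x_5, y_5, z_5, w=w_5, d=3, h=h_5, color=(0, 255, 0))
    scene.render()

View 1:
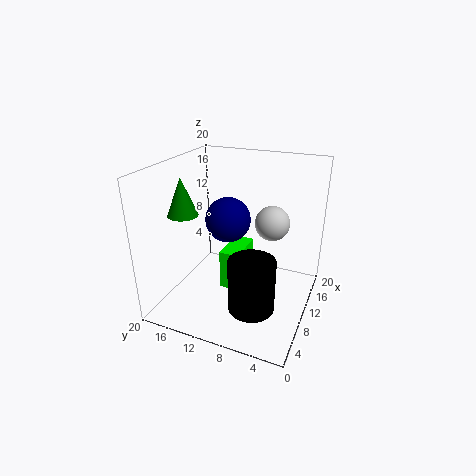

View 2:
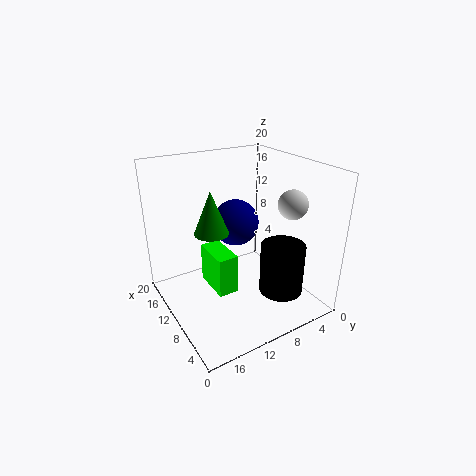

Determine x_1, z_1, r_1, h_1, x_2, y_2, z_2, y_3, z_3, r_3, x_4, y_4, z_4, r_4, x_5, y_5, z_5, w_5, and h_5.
x_1 = 6
z_1 = 14
r_1 = 2
h_1 = 5
x_2 = 6
y_2 = 4
z_2 = 15
y_3 = 11
z_3 = 13
r_3 = 3
x_4 = 5
y_4 = 6
z_4 = 3
r_4 = 3
x_5 = 10
y_5 = 10
z_5 = 1
w_5 = 6
h_5 = 6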